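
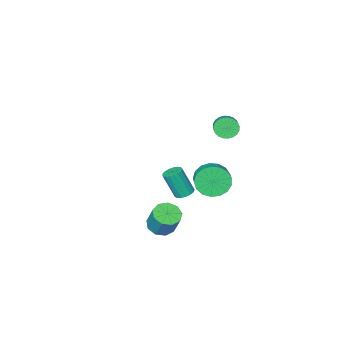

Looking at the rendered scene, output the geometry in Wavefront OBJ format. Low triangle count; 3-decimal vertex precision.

v 2.139 1.024 -3.659
v 2.863 1.46 -3.937
v 2.966 2.232 -2.46
v 2.241 1.796 -2.181
v 2.363 1.781 -4.07
v 2.465 2.553 -2.593
v 1.758 1.747 -4.01
v 1.86 2.52 -2.533
v 1.331 1.375 -3.786
v 1.434 2.148 -2.309
v 1.282 0.839 -3.502
v 1.385 1.611 -2.025
v 1.634 0.389 -3.292
v 1.737 1.161 -1.815
v 2.222 0.236 -3.253
v 2.325 1.008 -1.775
v 2.771 0.452 -3.404
v 2.874 1.224 -1.926
v 3.024 0.935 -3.674
v 3.127 1.707 -2.197
v -2.094 -2.433 -4.731
v -1.457 -2.317 -4.858
v -0.989 -2.95 -3.096
v -1.626 -3.067 -2.969
v -1.56 -2.046 -4.734
v -1.092 -2.679 -2.971
v -1.785 -1.863 -4.608
v -1.317 -2.496 -2.846
v -2.081 -1.811 -4.511
v -1.614 -2.444 -2.749
v -2.38 -1.902 -4.464
v -1.912 -2.535 -2.702
v -2.614 -2.115 -4.479
v -2.146 -2.748 -2.716
v -2.728 -2.4 -4.551
v -2.26 -3.033 -2.789
v -2.697 -2.693 -4.664
v -2.229 -3.326 -2.902
v -2.528 -2.927 -4.793
v -2.06 -3.56 -3.031
v -2.259 -3.048 -4.908
v -1.791 -3.681 -3.146
v -1.953 -3.027 -4.982
v -1.485 -3.66 -3.22
v -1.679 -2.871 -4.999
v -1.211 -3.504 -3.236
v -1.5 -2.615 -4.954
v -1.032 -3.248 -3.192
v -1.975 1.724 3.645
v -1.451 1.692 3.11
v -0.86 2.524 3.64
v -1.385 2.556 4.175
v -1.633 1.892 2.999
v -1.042 2.724 3.529
v -1.868 2.066 2.987
v -1.277 2.899 3.516
v -2.119 2.189 3.074
v -1.528 3.021 3.604
v -2.348 2.24 3.249
v -1.757 3.073 3.778
v -2.52 2.213 3.484
v -1.93 3.046 4.013
v -2.61 2.112 3.743
v -2.019 2.944 4.273
v -2.603 1.951 3.988
v -2.012 2.783 4.517
v -2.5 1.756 4.18
v -1.909 2.588 4.71
v -2.318 1.556 4.291
v -1.727 2.388 4.821
v -2.083 1.381 4.304
v -1.492 2.214 4.833
v -1.832 1.259 4.216
v -1.241 2.091 4.746
v -1.603 1.207 4.042
v -1.012 2.04 4.571
v -1.43 1.234 3.807
v -0.84 2.067 4.336
v -1.341 1.336 3.547
v -0.75 2.168 4.077
v -1.348 1.497 3.303
v -0.757 2.329 3.832
v -0.978 1.756 -0.452
v -0.253 1.703 -1.278
v 0.342 2.611 -0.814
v -0.382 2.664 0.012
v -0.621 2.036 -1.455
v -0.026 2.943 -0.99
v -1.071 2.304 -1.402
v -0.476 3.211 -0.937
v -1.5 2.447 -1.131
v -0.904 3.354 -0.667
v -1.809 2.431 -0.705
v -1.213 3.338 -0.241
v -1.927 2.261 -0.221
v -1.332 3.168 0.243
v -1.828 1.976 0.21
v -1.233 2.883 0.674
v -1.534 1.64 0.489
v -0.939 2.547 0.954
v -1.113 1.331 0.553
v -0.518 2.238 1.017
v -0.661 1.119 0.387
v -0.066 2.026 0.851
v -0.281 1.054 0.028
v 0.314 1.961 0.492
v -0.061 1.149 -0.441
v 0.535 2.056 0.024
v -0.05 1.383 -0.912
v 0.545 2.291 -0.448
f 2 1 5
f 2 5 3
f 3 5 6
f 3 6 4
f 5 1 7
f 5 7 6
f 6 7 8
f 6 8 4
f 7 1 9
f 7 9 8
f 8 9 10
f 8 10 4
f 9 1 11
f 9 11 10
f 10 11 12
f 10 12 4
f 11 1 13
f 11 13 12
f 12 13 14
f 12 14 4
f 13 1 15
f 13 15 14
f 14 15 16
f 14 16 4
f 15 1 17
f 15 17 16
f 16 17 18
f 16 18 4
f 17 1 19
f 17 19 18
f 18 19 20
f 18 20 4
f 19 1 2
f 19 2 20
f 20 2 3
f 20 3 4
f 22 21 25
f 22 25 23
f 23 25 26
f 23 26 24
f 25 21 27
f 25 27 26
f 26 27 28
f 26 28 24
f 27 21 29
f 27 29 28
f 28 29 30
f 28 30 24
f 29 21 31
f 29 31 30
f 30 31 32
f 30 32 24
f 31 21 33
f 31 33 32
f 32 33 34
f 32 34 24
f 33 21 35
f 33 35 34
f 34 35 36
f 34 36 24
f 35 21 37
f 35 37 36
f 36 37 38
f 36 38 24
f 37 21 39
f 37 39 38
f 38 39 40
f 38 40 24
f 39 21 41
f 39 41 40
f 40 41 42
f 40 42 24
f 41 21 43
f 41 43 42
f 42 43 44
f 42 44 24
f 43 21 45
f 43 45 44
f 44 45 46
f 44 46 24
f 45 21 47
f 45 47 46
f 46 47 48
f 46 48 24
f 47 21 22
f 47 22 48
f 48 22 23
f 48 23 24
f 50 49 53
f 50 53 51
f 51 53 54
f 51 54 52
f 53 49 55
f 53 55 54
f 54 55 56
f 54 56 52
f 55 49 57
f 55 57 56
f 56 57 58
f 56 58 52
f 57 49 59
f 57 59 58
f 58 59 60
f 58 60 52
f 59 49 61
f 59 61 60
f 60 61 62
f 60 62 52
f 61 49 63
f 61 63 62
f 62 63 64
f 62 64 52
f 63 49 65
f 63 65 64
f 64 65 66
f 64 66 52
f 65 49 67
f 65 67 66
f 66 67 68
f 66 68 52
f 67 49 69
f 67 69 68
f 68 69 70
f 68 70 52
f 69 49 71
f 69 71 70
f 70 71 72
f 70 72 52
f 71 49 73
f 71 73 72
f 72 73 74
f 72 74 52
f 73 49 75
f 73 75 74
f 74 75 76
f 74 76 52
f 75 49 77
f 75 77 76
f 76 77 78
f 76 78 52
f 77 49 79
f 77 79 78
f 78 79 80
f 78 80 52
f 79 49 81
f 79 81 80
f 80 81 82
f 80 82 52
f 81 49 50
f 81 50 82
f 82 50 51
f 82 51 52
f 84 83 87
f 84 87 85
f 85 87 88
f 85 88 86
f 87 83 89
f 87 89 88
f 88 89 90
f 88 90 86
f 89 83 91
f 89 91 90
f 90 91 92
f 90 92 86
f 91 83 93
f 91 93 92
f 92 93 94
f 92 94 86
f 93 83 95
f 93 95 94
f 94 95 96
f 94 96 86
f 95 83 97
f 95 97 96
f 96 97 98
f 96 98 86
f 97 83 99
f 97 99 98
f 98 99 100
f 98 100 86
f 99 83 101
f 99 101 100
f 100 101 102
f 100 102 86
f 101 83 103
f 101 103 102
f 102 103 104
f 102 104 86
f 103 83 105
f 103 105 104
f 104 105 106
f 104 106 86
f 105 83 107
f 105 107 106
f 106 107 108
f 106 108 86
f 107 83 109
f 107 109 108
f 108 109 110
f 108 110 86
f 109 83 84
f 109 84 110
f 110 84 85
f 110 85 86



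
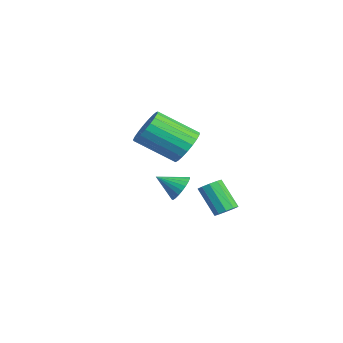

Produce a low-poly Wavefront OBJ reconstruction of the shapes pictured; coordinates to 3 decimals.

v 1.647 1.396 0.158
v 2.223 1.646 0.83
v 1.609 0.033 1.955
v 1.033 -0.216 1.282
v 1.904 1.834 0.925
v 1.289 0.221 2.05
v 1.54 1.946 0.887
v 0.925 0.334 2.012
v 1.195 1.963 0.723
v 0.58 0.351 1.848
v 0.928 1.883 0.462
v 0.313 0.27 1.586
v 0.785 1.718 0.147
v 0.171 0.105 1.272
v 0.792 1.497 -0.165
v 0.177 -0.115 0.959
v 0.946 1.259 -0.422
v 0.332 -0.353 0.703
v 1.222 1.045 -0.579
v 0.607 -0.568 0.546
v 1.571 0.892 -0.608
v 0.956 -0.721 0.517
v 1.933 0.825 -0.505
v 1.319 -0.787 0.62
v 2.246 0.858 -0.287
v 1.632 -0.755 0.838
v 2.456 0.984 0.008
v 1.841 -0.629 1.132
v 2.525 1.181 0.328
v 1.911 -0.432 1.453
v 2.443 1.415 0.619
v 1.828 -0.198 1.744
v -1.782 1.996 -3.884
v -1.358 2.216 -3.319
v -2.138 0.964 -3.216
v -1.609 2.344 -3.255
v -1.886 2.419 -3.287
v -2.147 2.43 -3.41
v -2.352 2.375 -3.605
v -2.471 2.261 -3.843
v -2.484 2.108 -4.087
v -2.391 1.937 -4.3
v -2.205 1.775 -4.45
v -1.954 1.647 -4.514
v -1.677 1.572 -4.482
v -1.416 1.561 -4.359
v -1.211 1.617 -4.164
v -1.092 1.73 -3.926
v -1.079 1.884 -3.682
v -1.172 2.054 -3.469
v 4.002 2.422 -2.547
v 4.398 2.609 -2.198
v 3.574 2.125 -1.004
v 3.178 1.938 -1.353
v 4.172 2.865 -2.25
v 3.347 2.382 -1.056
v 3.881 2.953 -2.416
v 3.056 2.469 -1.222
v 3.636 2.837 -2.632
v 2.812 2.353 -1.437
v 3.531 2.563 -2.815
v 2.707 2.079 -1.621
v 3.606 2.235 -2.896
v 2.782 1.751 -1.702
v 3.833 1.978 -2.844
v 3.008 1.495 -1.65
v 4.124 1.891 -2.678
v 3.299 1.407 -1.484
v 4.368 2.007 -2.463
v 3.544 1.523 -1.268
v 4.473 2.281 -2.279
v 3.649 1.797 -1.085
f 2 1 5
f 2 5 3
f 3 5 6
f 3 6 4
f 5 1 7
f 5 7 6
f 6 7 8
f 6 8 4
f 7 1 9
f 7 9 8
f 8 9 10
f 8 10 4
f 9 1 11
f 9 11 10
f 10 11 12
f 10 12 4
f 11 1 13
f 11 13 12
f 12 13 14
f 12 14 4
f 13 1 15
f 13 15 14
f 14 15 16
f 14 16 4
f 15 1 17
f 15 17 16
f 16 17 18
f 16 18 4
f 17 1 19
f 17 19 18
f 18 19 20
f 18 20 4
f 19 1 21
f 19 21 20
f 20 21 22
f 20 22 4
f 21 1 23
f 21 23 22
f 22 23 24
f 22 24 4
f 23 1 25
f 23 25 24
f 24 25 26
f 24 26 4
f 25 1 27
f 25 27 26
f 26 27 28
f 26 28 4
f 27 1 29
f 27 29 28
f 28 29 30
f 28 30 4
f 29 1 31
f 29 31 30
f 30 31 32
f 30 32 4
f 31 1 2
f 31 2 32
f 32 2 3
f 32 3 4
f 34 33 36
f 34 36 35
f 36 33 37
f 36 37 35
f 37 33 38
f 37 38 35
f 38 33 39
f 38 39 35
f 39 33 40
f 39 40 35
f 40 33 41
f 40 41 35
f 41 33 42
f 41 42 35
f 42 33 43
f 42 43 35
f 43 33 44
f 43 44 35
f 44 33 45
f 44 45 35
f 45 33 46
f 45 46 35
f 46 33 47
f 46 47 35
f 47 33 48
f 47 48 35
f 48 33 49
f 48 49 35
f 49 33 50
f 49 50 35
f 50 33 34
f 50 34 35
f 52 51 55
f 52 55 53
f 53 55 56
f 53 56 54
f 55 51 57
f 55 57 56
f 56 57 58
f 56 58 54
f 57 51 59
f 57 59 58
f 58 59 60
f 58 60 54
f 59 51 61
f 59 61 60
f 60 61 62
f 60 62 54
f 61 51 63
f 61 63 62
f 62 63 64
f 62 64 54
f 63 51 65
f 63 65 64
f 64 65 66
f 64 66 54
f 65 51 67
f 65 67 66
f 66 67 68
f 66 68 54
f 67 51 69
f 67 69 68
f 68 69 70
f 68 70 54
f 69 51 71
f 69 71 70
f 70 71 72
f 70 72 54
f 71 51 52
f 71 52 72
f 72 52 53
f 72 53 54



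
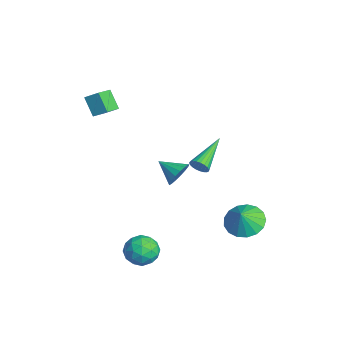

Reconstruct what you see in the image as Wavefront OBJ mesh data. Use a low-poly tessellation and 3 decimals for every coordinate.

v 3.195 -2.697 -4.317
v 4.049 -2.912 -4.566
v 3.331 -3.548 -3.114
v 4.185 -3.763 -3.363
v 3.989 -2.913 -3.087
v 3.905 -2.387 -3.831
v 3.475 -4.073 -3.849
v 3.391 -3.547 -4.593
v 4.222 -3.763 -4.277
v 4.54 -3.046 -3.805
v 2.84 -3.414 -3.875
v 3.158 -2.697 -3.403
v 3.61 -2.73 -4.547
v 3.77 -3.73 -3.133
v 3.655 -3.231 -2.971
v 4.156 -3.357 -3.117
v 3.526 -2.421 -4.115
v 4.028 -2.548 -4.261
v 3.992 -2.548 -3.392
v 3.352 -3.912 -3.419
v 3.854 -4.039 -3.565
v 3.224 -3.103 -4.563
v 3.725 -3.229 -4.709
v 3.388 -3.912 -4.288
v 4.214 -3.356 -4.523
v 4.293 -3.856 -3.816
v 3.876 -4.038 -4.102
v 3.827 -3.729 -4.539
v 4.4 -2.935 -4.246
v 4.48 -3.435 -3.539
v 4.365 -2.935 -3.377
v 4.316 -2.626 -3.814
v 4.502 -3.435 -4.076
v 2.9 -3.025 -4.141
v 2.98 -3.525 -3.434
v 3.064 -3.834 -3.866
v 3.015 -3.525 -4.303
v 3.087 -2.604 -3.864
v 3.166 -3.104 -3.157
v 3.553 -2.731 -3.141
v 3.504 -2.422 -3.578
v 2.878 -3.025 -3.604
v 3.063 2.04 -3.414
v 3.959 1.864 -3.891
v 3.477 1.68 -2.506
v 4.002 2.327 -3.727
v 3.83 2.724 -3.491
v 3.482 2.965 -3.237
v 3.038 2.993 -3.024
v 2.601 2.803 -2.9
v 2.269 2.439 -2.894
v 2.119 1.983 -3.006
v 2.186 1.54 -3.212
v 2.453 1.212 -3.465
v 2.861 1.073 -3.705
v 3.315 1.156 -3.879
v 3.711 1.441 -3.946
v -3.413 -3.427 2.451
v -2.994 -2.835 2.931
v -2.672 -3.207 1.533
v -2.253 -2.614 2.013
v -2.747 -4.186 2.807
v -2.328 -3.593 3.287
v -2.006 -3.965 1.889
v -1.587 -3.373 2.369
v 3.935 -0.527 1.678
v 4.191 -0.548 2.119
v 2.665 0.867 2.482
v 4.294 -0.395 2.016
v 4.335 -0.264 1.854
v 4.307 -0.179 1.662
v 4.215 -0.154 1.472
v 4.074 -0.193 1.319
v 3.909 -0.291 1.227
v 3.749 -0.429 1.214
v 3.621 -0.584 1.28
v 3.547 -0.729 1.416
v 3.54 -0.84 1.597
v 3.602 -0.896 1.792
v 3.721 -0.889 1.967
v 3.877 -0.819 2.093
v 4.043 -0.698 2.146
v 1.189 -0.635 -0.821
v 1.661 -0.726 -0.22
v 0.351 -1.405 -0.279
v 1.454 -0.435 -0.126
v 1.187 -0.191 -0.192
v 0.92 -0.048 -0.402
v 0.714 -0.039 -0.708
v 0.617 -0.167 -1.039
v 0.651 -0.403 -1.321
v 0.809 -0.691 -1.488
v 1.053 -0.967 -1.502
v 1.328 -1.166 -1.36
v 1.572 -1.244 -1.095
v 1.727 -1.183 -0.767
v 1.76 -0.995 -0.451
f 1 38 17
f 38 12 41
f 17 41 6
f 38 41 17
f 1 17 13
f 17 6 18
f 13 18 2
f 17 18 13
f 1 13 22
f 13 2 23
f 22 23 8
f 13 23 22
f 1 22 34
f 22 8 37
f 34 37 11
f 22 37 34
f 1 34 38
f 34 11 42
f 38 42 12
f 34 42 38
f 2 18 29
f 18 6 32
f 29 32 10
f 18 32 29
f 6 41 19
f 41 12 40
f 19 40 5
f 41 40 19
f 12 42 39
f 42 11 35
f 39 35 3
f 42 35 39
f 11 37 36
f 37 8 24
f 36 24 7
f 37 24 36
f 8 23 28
f 23 2 25
f 28 25 9
f 23 25 28
f 4 30 16
f 30 10 31
f 16 31 5
f 30 31 16
f 4 16 14
f 16 5 15
f 14 15 3
f 16 15 14
f 4 14 21
f 14 3 20
f 21 20 7
f 14 20 21
f 4 21 26
f 21 7 27
f 26 27 9
f 21 27 26
f 4 26 30
f 26 9 33
f 30 33 10
f 26 33 30
f 5 31 19
f 31 10 32
f 19 32 6
f 31 32 19
f 3 15 39
f 15 5 40
f 39 40 12
f 15 40 39
f 7 20 36
f 20 3 35
f 36 35 11
f 20 35 36
f 9 27 28
f 27 7 24
f 28 24 8
f 27 24 28
f 10 33 29
f 33 9 25
f 29 25 2
f 33 25 29
f 44 43 46
f 44 46 45
f 46 43 47
f 46 47 45
f 47 43 48
f 47 48 45
f 48 43 49
f 48 49 45
f 49 43 50
f 49 50 45
f 50 43 51
f 50 51 45
f 51 43 52
f 51 52 45
f 52 43 53
f 52 53 45
f 53 43 54
f 53 54 45
f 54 43 55
f 54 55 45
f 55 43 56
f 55 56 45
f 56 43 57
f 56 57 45
f 57 43 44
f 57 44 45
f 59 61 58
f 62 59 58
f 58 61 60
f 60 62 58
f 59 65 61
f 63 59 62
f 63 65 59
f 61 65 60
f 64 62 60
f 60 65 64
f 64 63 62
f 65 63 64
f 67 66 69
f 67 69 68
f 69 66 70
f 69 70 68
f 70 66 71
f 70 71 68
f 71 66 72
f 71 72 68
f 72 66 73
f 72 73 68
f 73 66 74
f 73 74 68
f 74 66 75
f 74 75 68
f 75 66 76
f 75 76 68
f 76 66 77
f 76 77 68
f 77 66 78
f 77 78 68
f 78 66 79
f 78 79 68
f 79 66 80
f 79 80 68
f 80 66 81
f 80 81 68
f 81 66 82
f 81 82 68
f 82 66 67
f 82 67 68
f 84 83 86
f 84 86 85
f 86 83 87
f 86 87 85
f 87 83 88
f 87 88 85
f 88 83 89
f 88 89 85
f 89 83 90
f 89 90 85
f 90 83 91
f 90 91 85
f 91 83 92
f 91 92 85
f 92 83 93
f 92 93 85
f 93 83 94
f 93 94 85
f 94 83 95
f 94 95 85
f 95 83 96
f 95 96 85
f 96 83 97
f 96 97 85
f 97 83 84
f 97 84 85



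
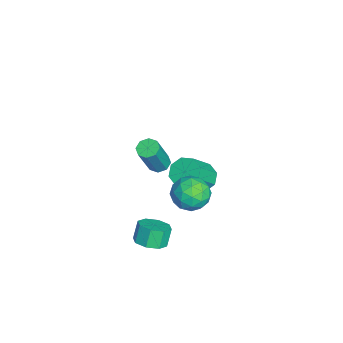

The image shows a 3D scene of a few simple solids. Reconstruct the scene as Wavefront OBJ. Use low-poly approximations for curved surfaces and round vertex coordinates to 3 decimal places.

v 2.619 0.168 -3.274
v 3.314 0.614 -3.073
v 2.896 0.837 -2.125
v 2.201 0.392 -2.326
v 2.859 0.979 -3.36
v 2.441 1.203 -2.412
v 2.263 0.869 -3.596
v 1.845 1.093 -2.648
v 1.875 0.349 -3.644
v 1.458 0.573 -2.696
v 1.924 -0.277 -3.475
v 1.506 -0.054 -2.527
v 2.379 -0.643 -3.188
v 1.961 -0.419 -2.24
v 2.975 -0.533 -2.952
v 2.557 -0.309 -2.004
v 3.362 -0.013 -2.904
v 2.945 0.211 -1.956
v 1.397 3.108 -0.568
v 1.911 2.565 -1.308
v 1.009 1.655 0.228
v 1.523 1.112 -0.512
v 2.056 1.719 0.161
v 2.296 2.617 -0.33
v 0.624 1.603 -0.75
v 0.864 2.501 -1.241
v 1.434 1.635 -1.42
v 2.319 1.707 -0.857
v 0.601 2.513 -0.223
v 1.486 2.585 0.34
v 1.688 2.964 -1.008
v 1.232 1.256 -0.072
v 1.545 1.613 0.323
v 1.847 1.294 -0.111
v 1.914 2.994 -0.433
v 2.217 2.676 -0.868
v 2.302 2.178 -0.005
v 0.703 1.544 -0.212
v 1.006 1.226 -0.647
v 1.073 2.926 -0.969
v 1.375 2.607 -1.403
v 0.618 2.042 -1.075
v 1.71 2.098 -1.508
v 1.481 1.245 -1.041
v 0.953 1.533 -1.18
v 1.094 2.061 -1.469
v 2.23 2.141 -1.177
v 2.002 1.287 -0.71
v 2.315 1.643 -0.314
v 2.456 2.171 -0.603
v 1.949 1.594 -1.243
v 0.918 2.933 -0.37
v 0.69 2.079 0.097
v 0.464 2.049 -0.477
v 0.605 2.577 -0.766
v 1.439 2.975 -0.039
v 1.21 2.122 0.428
v 1.826 2.159 0.389
v 1.967 2.687 0.1
v 0.971 2.626 0.163
v 1.593 0.615 1.987
v 2.121 0.569 1.752
v 2.916 0.059 3.638
v 2.387 0.105 3.873
v 2.036 0.979 1.899
v 2.83 0.469 3.785
v 1.691 1.176 2.097
v 2.485 0.665 3.984
v 1.289 1.045 2.231
v 2.083 0.534 4.118
v 1.064 0.661 2.222
v 1.859 0.151 4.108
v 1.15 0.251 2.075
v 1.944 -0.259 3.961
v 1.495 0.055 1.876
v 2.289 -0.456 3.763
v 1.897 0.186 1.742
v 2.691 -0.325 3.629
v -2.708 2.686 -3.371
v -2.112 3.36 -3.377
v -1.136 2.508 -1.974
v -1.732 1.834 -1.969
v -2.636 3.474 -2.943
v -1.659 2.622 -1.541
v -3.201 3.127 -2.761
v -2.224 2.274 -1.358
v -3.478 2.521 -2.936
v -2.501 1.669 -1.533
v -3.304 2.012 -3.366
v -2.328 1.16 -1.963
v -2.781 1.898 -3.799
v -1.804 1.046 -2.397
v -2.216 2.246 -3.982
v -1.239 1.393 -2.579
v -1.939 2.851 -3.807
v -0.962 1.999 -2.404
f 2 1 5
f 2 5 3
f 3 5 6
f 3 6 4
f 5 1 7
f 5 7 6
f 6 7 8
f 6 8 4
f 7 1 9
f 7 9 8
f 8 9 10
f 8 10 4
f 9 1 11
f 9 11 10
f 10 11 12
f 10 12 4
f 11 1 13
f 11 13 12
f 12 13 14
f 12 14 4
f 13 1 15
f 13 15 14
f 14 15 16
f 14 16 4
f 15 1 17
f 15 17 16
f 16 17 18
f 16 18 4
f 17 1 2
f 17 2 18
f 18 2 3
f 18 3 4
f 19 56 35
f 56 30 59
f 35 59 24
f 56 59 35
f 19 35 31
f 35 24 36
f 31 36 20
f 35 36 31
f 19 31 40
f 31 20 41
f 40 41 26
f 31 41 40
f 19 40 52
f 40 26 55
f 52 55 29
f 40 55 52
f 19 52 56
f 52 29 60
f 56 60 30
f 52 60 56
f 20 36 47
f 36 24 50
f 47 50 28
f 36 50 47
f 24 59 37
f 59 30 58
f 37 58 23
f 59 58 37
f 30 60 57
f 60 29 53
f 57 53 21
f 60 53 57
f 29 55 54
f 55 26 42
f 54 42 25
f 55 42 54
f 26 41 46
f 41 20 43
f 46 43 27
f 41 43 46
f 22 48 34
f 48 28 49
f 34 49 23
f 48 49 34
f 22 34 32
f 34 23 33
f 32 33 21
f 34 33 32
f 22 32 39
f 32 21 38
f 39 38 25
f 32 38 39
f 22 39 44
f 39 25 45
f 44 45 27
f 39 45 44
f 22 44 48
f 44 27 51
f 48 51 28
f 44 51 48
f 23 49 37
f 49 28 50
f 37 50 24
f 49 50 37
f 21 33 57
f 33 23 58
f 57 58 30
f 33 58 57
f 25 38 54
f 38 21 53
f 54 53 29
f 38 53 54
f 27 45 46
f 45 25 42
f 46 42 26
f 45 42 46
f 28 51 47
f 51 27 43
f 47 43 20
f 51 43 47
f 62 61 65
f 62 65 63
f 63 65 66
f 63 66 64
f 65 61 67
f 65 67 66
f 66 67 68
f 66 68 64
f 67 61 69
f 67 69 68
f 68 69 70
f 68 70 64
f 69 61 71
f 69 71 70
f 70 71 72
f 70 72 64
f 71 61 73
f 71 73 72
f 72 73 74
f 72 74 64
f 73 61 75
f 73 75 74
f 74 75 76
f 74 76 64
f 75 61 77
f 75 77 76
f 76 77 78
f 76 78 64
f 77 61 62
f 77 62 78
f 78 62 63
f 78 63 64
f 80 79 83
f 80 83 81
f 81 83 84
f 81 84 82
f 83 79 85
f 83 85 84
f 84 85 86
f 84 86 82
f 85 79 87
f 85 87 86
f 86 87 88
f 86 88 82
f 87 79 89
f 87 89 88
f 88 89 90
f 88 90 82
f 89 79 91
f 89 91 90
f 90 91 92
f 90 92 82
f 91 79 93
f 91 93 92
f 92 93 94
f 92 94 82
f 93 79 95
f 93 95 94
f 94 95 96
f 94 96 82
f 95 79 80
f 95 80 96
f 96 80 81
f 96 81 82



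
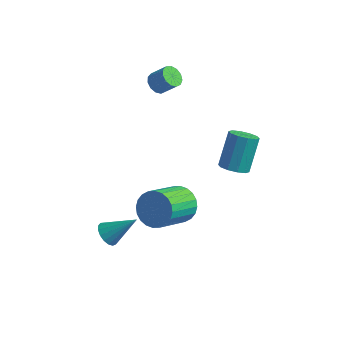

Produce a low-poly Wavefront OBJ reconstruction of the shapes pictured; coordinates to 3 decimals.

v 0.569 1.443 0.365
v 1.003 1.892 0.049
v 0.965 2.965 1.518
v 0.531 2.517 1.835
v 0.598 2.009 -0.047
v 0.559 3.082 1.423
v 0.181 1.909 0.015
v 0.143 2.982 1.485
v -0.087 1.632 0.211
v -0.125 2.705 1.68
v -0.105 1.283 0.465
v -0.143 2.356 1.935
v 0.135 0.995 0.682
v 0.097 2.068 2.151
v 0.541 0.878 0.777
v 0.502 1.951 2.247
v 0.957 0.978 0.715
v 0.919 2.051 2.185
v 1.225 1.255 0.52
v 1.187 2.328 1.989
v 1.243 1.604 0.265
v 1.205 2.677 1.735
v -3.892 2.803 3.345
v -3.55 3.085 2.971
v -2.846 3.2 3.701
v -3.188 2.917 4.075
v -3.736 3.312 3.115
v -3.032 3.426 3.844
v -3.972 3.377 3.332
v -3.268 3.492 4.061
v -4.182 3.26 3.553
v -3.478 3.375 4.283
v -4.3 2.998 3.708
v -3.596 3.112 4.438
v -4.288 2.673 3.748
v -3.585 2.788 4.478
v -4.151 2.39 3.66
v -3.447 2.505 4.39
v -3.931 2.238 3.472
v -3.228 2.353 4.202
v -3.699 2.265 3.244
v -2.995 2.38 3.973
v -3.528 2.463 3.048
v -2.824 2.577 3.777
v -3.472 2.768 2.946
v -2.769 2.883 3.676
v -1.047 -0.645 -1.085
v -0.508 -1.139 -1.661
v -0.875 -2.788 -0.591
v -1.413 -2.295 -0.015
v -0.267 -1.031 -1.413
v -0.633 -2.681 -0.343
v -0.143 -0.865 -1.115
v -0.51 -2.515 -0.045
v -0.158 -0.666 -0.812
v -0.525 -2.315 0.258
v -0.308 -0.463 -0.551
v -0.674 -2.112 0.519
v -0.57 -0.288 -0.371
v -0.937 -1.937 0.699
v -0.905 -0.168 -0.3
v -1.271 -1.817 0.77
v -1.261 -0.12 -0.348
v -1.628 -1.769 0.722
v -1.585 -0.152 -0.509
v -1.952 -1.801 0.561
v -1.827 -0.259 -0.757
v -2.193 -1.909 0.313
v -1.95 -0.425 -1.055
v -2.317 -2.075 0.015
v -1.935 -0.625 -1.358
v -2.302 -2.274 -0.288
v -1.786 -0.828 -1.619
v -2.152 -2.477 -0.549
v -1.523 -1.003 -1.799
v -1.89 -2.652 -0.729
v -1.189 -1.123 -1.87
v -1.555 -2.772 -0.8
v -0.832 -1.171 -1.822
v -1.199 -2.82 -0.752
v -3.403 -2.89 -2.323
v -3.064 -3.431 -2.366
v -2.277 -2.27 -1.257
v -2.95 -3.255 -2.589
v -2.94 -2.995 -2.751
v -3.036 -2.712 -2.815
v -3.216 -2.469 -2.766
v -3.439 -2.322 -2.616
v -3.654 -2.306 -2.398
v -3.811 -2.424 -2.163
v -3.875 -2.648 -1.965
v -3.831 -2.928 -1.848
v -3.689 -3.199 -1.841
v -3.481 -3.4 -1.943
v -3.256 -3.483 -2.133
f 2 1 5
f 2 5 3
f 3 5 6
f 3 6 4
f 5 1 7
f 5 7 6
f 6 7 8
f 6 8 4
f 7 1 9
f 7 9 8
f 8 9 10
f 8 10 4
f 9 1 11
f 9 11 10
f 10 11 12
f 10 12 4
f 11 1 13
f 11 13 12
f 12 13 14
f 12 14 4
f 13 1 15
f 13 15 14
f 14 15 16
f 14 16 4
f 15 1 17
f 15 17 16
f 16 17 18
f 16 18 4
f 17 1 19
f 17 19 18
f 18 19 20
f 18 20 4
f 19 1 21
f 19 21 20
f 20 21 22
f 20 22 4
f 21 1 2
f 21 2 22
f 22 2 3
f 22 3 4
f 24 23 27
f 24 27 25
f 25 27 28
f 25 28 26
f 27 23 29
f 27 29 28
f 28 29 30
f 28 30 26
f 29 23 31
f 29 31 30
f 30 31 32
f 30 32 26
f 31 23 33
f 31 33 32
f 32 33 34
f 32 34 26
f 33 23 35
f 33 35 34
f 34 35 36
f 34 36 26
f 35 23 37
f 35 37 36
f 36 37 38
f 36 38 26
f 37 23 39
f 37 39 38
f 38 39 40
f 38 40 26
f 39 23 41
f 39 41 40
f 40 41 42
f 40 42 26
f 41 23 43
f 41 43 42
f 42 43 44
f 42 44 26
f 43 23 45
f 43 45 44
f 44 45 46
f 44 46 26
f 45 23 24
f 45 24 46
f 46 24 25
f 46 25 26
f 48 47 51
f 48 51 49
f 49 51 52
f 49 52 50
f 51 47 53
f 51 53 52
f 52 53 54
f 52 54 50
f 53 47 55
f 53 55 54
f 54 55 56
f 54 56 50
f 55 47 57
f 55 57 56
f 56 57 58
f 56 58 50
f 57 47 59
f 57 59 58
f 58 59 60
f 58 60 50
f 59 47 61
f 59 61 60
f 60 61 62
f 60 62 50
f 61 47 63
f 61 63 62
f 62 63 64
f 62 64 50
f 63 47 65
f 63 65 64
f 64 65 66
f 64 66 50
f 65 47 67
f 65 67 66
f 66 67 68
f 66 68 50
f 67 47 69
f 67 69 68
f 68 69 70
f 68 70 50
f 69 47 71
f 69 71 70
f 70 71 72
f 70 72 50
f 71 47 73
f 71 73 72
f 72 73 74
f 72 74 50
f 73 47 75
f 73 75 74
f 74 75 76
f 74 76 50
f 75 47 77
f 75 77 76
f 76 77 78
f 76 78 50
f 77 47 79
f 77 79 78
f 78 79 80
f 78 80 50
f 79 47 48
f 79 48 80
f 80 48 49
f 80 49 50
f 82 81 84
f 82 84 83
f 84 81 85
f 84 85 83
f 85 81 86
f 85 86 83
f 86 81 87
f 86 87 83
f 87 81 88
f 87 88 83
f 88 81 89
f 88 89 83
f 89 81 90
f 89 90 83
f 90 81 91
f 90 91 83
f 91 81 92
f 91 92 83
f 92 81 93
f 92 93 83
f 93 81 94
f 93 94 83
f 94 81 95
f 94 95 83
f 95 81 82
f 95 82 83



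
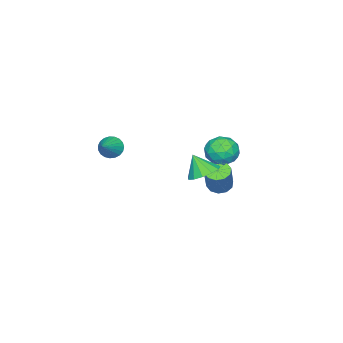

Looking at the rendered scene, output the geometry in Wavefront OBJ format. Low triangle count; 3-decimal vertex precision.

v -3.398 -0.315 -4.256
v -2.734 -0.498 -4.575
v -1.817 -0.088 -2.904
v -2.482 0.095 -2.584
v -2.808 -0.04 -4.647
v -1.891 0.37 -2.976
v -3.108 0.313 -4.569
v -2.191 0.723 -2.898
v -3.518 0.426 -4.372
v -2.602 0.837 -2.701
v -3.883 0.256 -4.13
v -2.967 0.667 -2.459
v -4.063 -0.132 -3.936
v -3.146 0.278 -2.265
v -3.989 -0.59 -3.864
v -3.072 -0.18 -2.193
v -3.689 -0.943 -3.942
v -2.772 -0.533 -2.271
v -3.278 -1.057 -4.139
v -2.362 -0.646 -2.468
v -2.913 -0.887 -4.381
v -1.997 -0.476 -2.71
v -3.573 0.723 -1.874
v -2.754 0.136 -2.207
v -4.206 -0.636 -1.033
v -3.387 -1.223 -1.366
v -3.23 -0.445 -0.661
v -2.839 0.395 -1.18
v -4.121 -0.895 -2.06
v -3.73 -0.055 -2.579
v -3.092 -0.864 -2.322
v -2.542 -0.586 -1.457
v -4.418 0.086 -1.783
v -3.868 0.364 -0.918
v -3.108 0.549 -2.114
v -3.852 -1.049 -1.126
v -3.76 -0.591 -0.711
v -3.278 -0.937 -0.907
v -3.158 0.701 -1.511
v -2.676 0.356 -1.706
v -2.956 0.015 -0.798
v -4.284 -0.856 -1.534
v -3.802 -1.201 -1.729
v -3.682 0.437 -2.333
v -3.2 0.091 -2.529
v -4.004 -0.515 -2.442
v -2.825 -0.384 -2.377
v -3.197 -1.183 -1.883
v -3.629 -0.99 -2.291
v -3.399 -0.497 -2.596
v -2.502 -0.221 -1.869
v -2.874 -1.02 -1.375
v -2.781 -0.562 -0.961
v -2.552 -0.069 -1.266
v -2.701 -0.809 -1.937
v -4.086 0.52 -1.865
v -4.458 -0.279 -1.371
v -4.408 -0.431 -1.974
v -4.179 0.062 -2.279
v -3.763 0.683 -1.357
v -4.135 -0.116 -0.863
v -3.561 -0.003 -0.644
v -3.331 0.49 -0.949
v -4.259 0.309 -1.303
v 3.235 -2.962 1.054
v 3.622 -3.364 0.599
v 4.545 -2.618 1.866
v 3.633 -3.095 0.469
v 3.574 -2.803 0.439
v 3.457 -2.539 0.516
v 3.301 -2.347 0.685
v 3.134 -2.262 0.919
v 2.985 -2.298 1.176
v 2.878 -2.449 1.411
v 2.833 -2.689 1.585
v 2.858 -2.976 1.667
v 2.948 -3.26 1.643
v 3.087 -3.493 1.517
v 3.252 -3.635 1.311
v 3.414 -3.66 1.06
v 3.545 -3.564 0.809
v 0.195 0.899 -1.159
v 1.165 0.885 -1.191
v 0.225 0.201 0.019
v 1.026 1.339 -0.919
v 0.624 1.652 -0.724
v 0.085 1.727 -0.666
v -0.418 1.539 -0.765
v -0.727 1.147 -0.99
v -0.743 0.677 -1.268
v -0.461 0.277 -1.511
v 0.03 0.075 -1.643
v 0.573 0.134 -1.621
v 0.996 0.436 -1.453
f 2 1 5
f 2 5 3
f 3 5 6
f 3 6 4
f 5 1 7
f 5 7 6
f 6 7 8
f 6 8 4
f 7 1 9
f 7 9 8
f 8 9 10
f 8 10 4
f 9 1 11
f 9 11 10
f 10 11 12
f 10 12 4
f 11 1 13
f 11 13 12
f 12 13 14
f 12 14 4
f 13 1 15
f 13 15 14
f 14 15 16
f 14 16 4
f 15 1 17
f 15 17 16
f 16 17 18
f 16 18 4
f 17 1 19
f 17 19 18
f 18 19 20
f 18 20 4
f 19 1 21
f 19 21 20
f 20 21 22
f 20 22 4
f 21 1 2
f 21 2 22
f 22 2 3
f 22 3 4
f 23 60 39
f 60 34 63
f 39 63 28
f 60 63 39
f 23 39 35
f 39 28 40
f 35 40 24
f 39 40 35
f 23 35 44
f 35 24 45
f 44 45 30
f 35 45 44
f 23 44 56
f 44 30 59
f 56 59 33
f 44 59 56
f 23 56 60
f 56 33 64
f 60 64 34
f 56 64 60
f 24 40 51
f 40 28 54
f 51 54 32
f 40 54 51
f 28 63 41
f 63 34 62
f 41 62 27
f 63 62 41
f 34 64 61
f 64 33 57
f 61 57 25
f 64 57 61
f 33 59 58
f 59 30 46
f 58 46 29
f 59 46 58
f 30 45 50
f 45 24 47
f 50 47 31
f 45 47 50
f 26 52 38
f 52 32 53
f 38 53 27
f 52 53 38
f 26 38 36
f 38 27 37
f 36 37 25
f 38 37 36
f 26 36 43
f 36 25 42
f 43 42 29
f 36 42 43
f 26 43 48
f 43 29 49
f 48 49 31
f 43 49 48
f 26 48 52
f 48 31 55
f 52 55 32
f 48 55 52
f 27 53 41
f 53 32 54
f 41 54 28
f 53 54 41
f 25 37 61
f 37 27 62
f 61 62 34
f 37 62 61
f 29 42 58
f 42 25 57
f 58 57 33
f 42 57 58
f 31 49 50
f 49 29 46
f 50 46 30
f 49 46 50
f 32 55 51
f 55 31 47
f 51 47 24
f 55 47 51
f 66 65 68
f 66 68 67
f 68 65 69
f 68 69 67
f 69 65 70
f 69 70 67
f 70 65 71
f 70 71 67
f 71 65 72
f 71 72 67
f 72 65 73
f 72 73 67
f 73 65 74
f 73 74 67
f 74 65 75
f 74 75 67
f 75 65 76
f 75 76 67
f 76 65 77
f 76 77 67
f 77 65 78
f 77 78 67
f 78 65 79
f 78 79 67
f 79 65 80
f 79 80 67
f 80 65 81
f 80 81 67
f 81 65 66
f 81 66 67
f 83 82 85
f 83 85 84
f 85 82 86
f 85 86 84
f 86 82 87
f 86 87 84
f 87 82 88
f 87 88 84
f 88 82 89
f 88 89 84
f 89 82 90
f 89 90 84
f 90 82 91
f 90 91 84
f 91 82 92
f 91 92 84
f 92 82 93
f 92 93 84
f 93 82 94
f 93 94 84
f 94 82 83
f 94 83 84



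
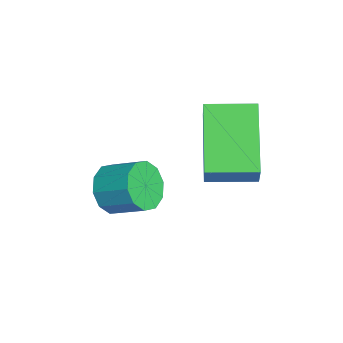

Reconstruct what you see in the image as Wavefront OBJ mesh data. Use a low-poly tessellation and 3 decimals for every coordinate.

v 3.645 2.006 0.166
v 1.886 2.086 1.365
v 3.714 3.395 0.175
v 1.955 3.475 1.374
v 4.325 1.965 1.166
v 2.566 2.045 2.365
v 4.394 3.354 1.175
v 2.635 3.434 2.374
v 2.402 -0.332 -1.16
v 3.029 -0.389 -1.621
v 3.505 0.495 -1.081
v 2.878 0.552 -0.62
v 2.715 -0.09 -1.832
v 3.191 0.794 -1.293
v 2.281 0.116 -1.787
v 2.758 1 -1.247
v 1.894 0.151 -1.502
v 2.37 1.035 -0.963
v 1.7 0.001 -1.087
v 2.177 0.885 -0.547
v 1.775 -0.275 -0.699
v 2.251 0.609 -0.159
v 2.089 -0.574 -0.487
v 2.565 0.31 0.052
v 2.522 -0.78 -0.533
v 2.999 0.104 0.007
v 2.91 -0.815 -0.817
v 3.386 0.069 -0.278
v 3.103 -0.665 -1.233
v 3.58 0.219 -0.693
f 2 4 1
f 5 2 1
f 1 4 3
f 3 5 1
f 2 8 4
f 6 2 5
f 6 8 2
f 4 8 3
f 7 5 3
f 3 8 7
f 7 6 5
f 8 6 7
f 10 9 13
f 10 13 11
f 11 13 14
f 11 14 12
f 13 9 15
f 13 15 14
f 14 15 16
f 14 16 12
f 15 9 17
f 15 17 16
f 16 17 18
f 16 18 12
f 17 9 19
f 17 19 18
f 18 19 20
f 18 20 12
f 19 9 21
f 19 21 20
f 20 21 22
f 20 22 12
f 21 9 23
f 21 23 22
f 22 23 24
f 22 24 12
f 23 9 25
f 23 25 24
f 24 25 26
f 24 26 12
f 25 9 27
f 25 27 26
f 26 27 28
f 26 28 12
f 27 9 29
f 27 29 28
f 28 29 30
f 28 30 12
f 29 9 10
f 29 10 30
f 30 10 11
f 30 11 12



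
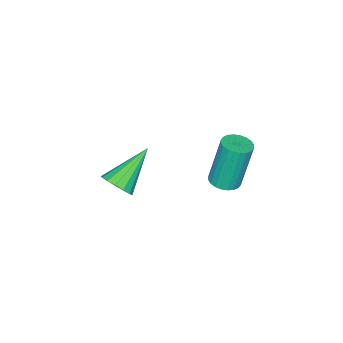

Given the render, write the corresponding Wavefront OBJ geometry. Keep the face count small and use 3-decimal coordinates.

v -1.041 1.7 0.121
v -0.624 1.289 0.253
v -1.002 1.549 2.251
v -1.419 1.96 2.119
v -0.497 1.485 0.252
v -0.874 1.745 2.25
v -0.452 1.714 0.23
v -0.829 1.974 2.229
v -0.496 1.941 0.193
v -0.874 2.201 2.191
v -0.624 2.131 0.144
v -1.002 2.39 2.142
v -0.815 2.255 0.091
v -1.193 2.515 2.09
v -1.041 2.295 0.044
v -1.419 2.555 2.042
v -1.267 2.245 0.008
v -1.644 2.504 2.006
v -1.458 2.111 -0.011
v -1.836 2.371 1.987
v -1.586 1.915 -0.01
v -1.963 2.175 1.988
v -1.631 1.686 0.011
v -2.008 1.946 2.01
v -1.586 1.459 0.049
v -1.964 1.719 2.047
v -1.458 1.27 0.098
v -1.836 1.529 2.096
v -1.267 1.145 0.15
v -1.645 1.405 2.149
v -1.041 1.105 0.198
v -1.419 1.365 2.196
v -0.816 1.156 0.234
v -1.193 1.415 2.232
v -0.502 -2.822 -2.447
v -0.079 -2.916 -1.872
v -2.098 -2.578 -1.233
v -0.073 -2.549 -1.937
v -0.181 -2.255 -2.139
v -0.376 -2.113 -2.423
v -0.604 -2.161 -2.714
v -0.805 -2.385 -2.933
v -0.925 -2.727 -3.022
v -0.931 -3.094 -2.957
v -0.823 -3.388 -2.755
v -0.628 -3.53 -2.471
v -0.4 -3.482 -2.18
v -0.199 -3.258 -1.961
f 2 1 5
f 2 5 3
f 3 5 6
f 3 6 4
f 5 1 7
f 5 7 6
f 6 7 8
f 6 8 4
f 7 1 9
f 7 9 8
f 8 9 10
f 8 10 4
f 9 1 11
f 9 11 10
f 10 11 12
f 10 12 4
f 11 1 13
f 11 13 12
f 12 13 14
f 12 14 4
f 13 1 15
f 13 15 14
f 14 15 16
f 14 16 4
f 15 1 17
f 15 17 16
f 16 17 18
f 16 18 4
f 17 1 19
f 17 19 18
f 18 19 20
f 18 20 4
f 19 1 21
f 19 21 20
f 20 21 22
f 20 22 4
f 21 1 23
f 21 23 22
f 22 23 24
f 22 24 4
f 23 1 25
f 23 25 24
f 24 25 26
f 24 26 4
f 25 1 27
f 25 27 26
f 26 27 28
f 26 28 4
f 27 1 29
f 27 29 28
f 28 29 30
f 28 30 4
f 29 1 31
f 29 31 30
f 30 31 32
f 30 32 4
f 31 1 33
f 31 33 32
f 32 33 34
f 32 34 4
f 33 1 2
f 33 2 34
f 34 2 3
f 34 3 4
f 36 35 38
f 36 38 37
f 38 35 39
f 38 39 37
f 39 35 40
f 39 40 37
f 40 35 41
f 40 41 37
f 41 35 42
f 41 42 37
f 42 35 43
f 42 43 37
f 43 35 44
f 43 44 37
f 44 35 45
f 44 45 37
f 45 35 46
f 45 46 37
f 46 35 47
f 46 47 37
f 47 35 48
f 47 48 37
f 48 35 36
f 48 36 37



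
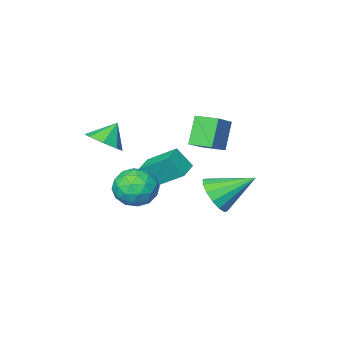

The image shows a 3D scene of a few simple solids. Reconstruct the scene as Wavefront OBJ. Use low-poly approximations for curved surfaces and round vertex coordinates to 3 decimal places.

v 1.524 0.911 0.049
v 1.936 0.5 -0.839
v 1.444 -0.66 0.739
v 1.856 -1.071 -0.149
v 2.456 -0.466 0.483
v 2.506 0.506 0.057
v 0.874 -0.666 -0.157
v 0.924 0.306 -0.583
v 1.534 -0.475 -0.967
v 2.512 -0.351 -0.571
v 0.868 0.191 0.471
v 1.846 0.315 0.867
v 1.737 0.844 -0.456
v 1.643 -1.004 0.356
v 1.996 -0.648 0.727
v 2.238 -0.889 0.205
v 2.072 0.847 0.071
v 2.314 0.605 -0.451
v 2.62 0.038 0.326
v 1.066 -0.765 0.351
v 1.308 -1.007 -0.171
v 1.142 0.729 -0.305
v 1.384 0.488 -0.827
v 0.76 -0.198 -0.426
v 1.743 0.029 -1.053
v 1.696 -0.895 -0.647
v 1.119 -0.656 -0.652
v 1.148 -0.085 -0.902
v 2.318 0.102 -0.82
v 2.27 -0.822 -0.414
v 2.623 -0.466 -0.043
v 2.653 0.105 -0.293
v 2.081 -0.471 -0.895
v 1.11 0.662 0.314
v 1.062 -0.262 0.72
v 0.727 -0.265 0.193
v 0.757 0.306 -0.057
v 1.684 0.735 0.547
v 1.637 -0.189 0.953
v 2.232 -0.075 0.802
v 2.261 0.496 0.552
v 1.299 0.311 0.795
v -0.443 -2.676 -0.17
v -1.176 -1.447 0.855
v -0.95 -2.174 -1.134
v -1.682 -0.945 -0.11
v 0.362 -2.095 -0.29
v -0.37 -0.866 0.734
v -0.144 -1.593 -1.255
v -0.877 -0.364 -0.23
v -1.713 -0.287 1.304
v -2.349 -0.78 2.617
v -2.277 0.654 1.384
v -2.913 0.161 2.697
v -0.667 0.279 2.023
v -1.303 -0.214 3.336
v -1.231 1.22 2.103
v -1.867 0.727 3.416
v 2.101 -2.003 1.88
v 2.808 -1.921 2.447
v 1.359 -2.097 2.82
v 2.524 -1.306 2.284
v 1.992 -1.1 1.885
v 1.524 -1.423 1.483
v 1.393 -2.086 1.314
v 1.677 -2.7 1.477
v 2.209 -2.907 1.876
v 2.678 -2.584 2.278
v -2.862 -0.987 -2.326
v -2.532 -1.476 -1.469
v -4.338 -0.033 -1.214
v -2.249 -1.018 -1.486
v -2.13 -0.552 -1.728
v -2.207 -0.203 -2.13
v -2.46 -0.063 -2.585
v -2.82 -0.171 -2.97
v -3.191 -0.498 -3.183
v -3.474 -0.955 -3.166
v -3.593 -1.422 -2.924
v -3.516 -1.771 -2.522
v -3.264 -1.911 -2.068
v -2.904 -1.803 -1.682
f 1 38 17
f 38 12 41
f 17 41 6
f 38 41 17
f 1 17 13
f 17 6 18
f 13 18 2
f 17 18 13
f 1 13 22
f 13 2 23
f 22 23 8
f 13 23 22
f 1 22 34
f 22 8 37
f 34 37 11
f 22 37 34
f 1 34 38
f 34 11 42
f 38 42 12
f 34 42 38
f 2 18 29
f 18 6 32
f 29 32 10
f 18 32 29
f 6 41 19
f 41 12 40
f 19 40 5
f 41 40 19
f 12 42 39
f 42 11 35
f 39 35 3
f 42 35 39
f 11 37 36
f 37 8 24
f 36 24 7
f 37 24 36
f 8 23 28
f 23 2 25
f 28 25 9
f 23 25 28
f 4 30 16
f 30 10 31
f 16 31 5
f 30 31 16
f 4 16 14
f 16 5 15
f 14 15 3
f 16 15 14
f 4 14 21
f 14 3 20
f 21 20 7
f 14 20 21
f 4 21 26
f 21 7 27
f 26 27 9
f 21 27 26
f 4 26 30
f 26 9 33
f 30 33 10
f 26 33 30
f 5 31 19
f 31 10 32
f 19 32 6
f 31 32 19
f 3 15 39
f 15 5 40
f 39 40 12
f 15 40 39
f 7 20 36
f 20 3 35
f 36 35 11
f 20 35 36
f 9 27 28
f 27 7 24
f 28 24 8
f 27 24 28
f 10 33 29
f 33 9 25
f 29 25 2
f 33 25 29
f 44 46 43
f 47 44 43
f 43 46 45
f 45 47 43
f 44 50 46
f 48 44 47
f 48 50 44
f 46 50 45
f 49 47 45
f 45 50 49
f 49 48 47
f 50 48 49
f 52 54 51
f 55 52 51
f 51 54 53
f 53 55 51
f 52 58 54
f 56 52 55
f 56 58 52
f 54 58 53
f 57 55 53
f 53 58 57
f 57 56 55
f 58 56 57
f 60 59 62
f 60 62 61
f 62 59 63
f 62 63 61
f 63 59 64
f 63 64 61
f 64 59 65
f 64 65 61
f 65 59 66
f 65 66 61
f 66 59 67
f 66 67 61
f 67 59 68
f 67 68 61
f 68 59 60
f 68 60 61
f 70 69 72
f 70 72 71
f 72 69 73
f 72 73 71
f 73 69 74
f 73 74 71
f 74 69 75
f 74 75 71
f 75 69 76
f 75 76 71
f 76 69 77
f 76 77 71
f 77 69 78
f 77 78 71
f 78 69 79
f 78 79 71
f 79 69 80
f 79 80 71
f 80 69 81
f 80 81 71
f 81 69 82
f 81 82 71
f 82 69 70
f 82 70 71



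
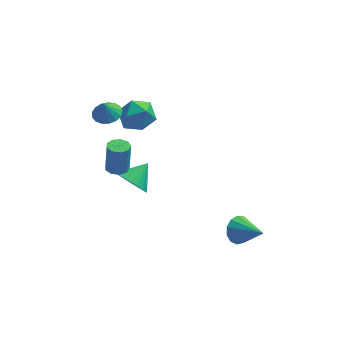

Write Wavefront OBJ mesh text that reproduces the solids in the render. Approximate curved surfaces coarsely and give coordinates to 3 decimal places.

v -2.555 0.935 -2.451
v -2.233 1.411 -3.353
v -1.625 1.865 -1.629
v -2.561 1.647 -3.249
v -2.888 1.775 -3.024
v -3.165 1.775 -2.711
v -3.348 1.647 -2.359
v -3.411 1.41 -2.02
v -3.343 1.102 -1.747
v -3.156 0.768 -1.582
v -2.876 0.459 -1.548
v -2.548 0.223 -1.652
v -2.221 0.095 -1.878
v -1.944 0.096 -2.19
v -1.761 0.223 -2.543
v -1.698 0.46 -2.881
v -1.766 0.768 -3.154
v -1.953 1.102 -3.32
v -3.831 3.398 1.439
v -3.071 3.022 1.492
v -3.989 3.222 2.441
v -2.992 3.413 1.573
v -3.106 3.801 1.624
v -3.385 4.096 1.631
v -3.767 4.231 1.595
v -4.164 4.176 1.523
v -4.484 3.942 1.432
v -4.655 3.584 1.342
v -4.637 3.183 1.274
v -4.434 2.832 1.244
v -4.094 2.61 1.259
v -3.693 2.569 1.315
v -3.324 2.718 1.399
v 3.226 -1.824 -3.963
v 3.492 -2.193 -4.74
v 4.454 -2.976 -2.997
v 3.798 -1.797 -4.657
v 3.923 -1.41 -4.354
v 3.826 -1.155 -3.927
v 3.539 -1.112 -3.511
v 3.153 -1.295 -3.238
v 2.79 -1.647 -3.196
v 2.565 -2.055 -3.397
v 2.551 -2.39 -3.777
v 2.75 -2.545 -4.217
v 3.101 -2.472 -4.575
v -2.74 4.48 -0.197
v -1.624 4.723 0.038
v -2.776 3.257 1.242
v -1.66 3.5 1.477
v -2.485 4.304 1.666
v -2.462 5.06 0.777
v -1.938 2.92 0.503
v -1.915 3.676 -0.386
v -1.127 3.76 0.471
v -1.466 4.615 1.19
v -2.934 3.365 0.09
v -3.273 4.22 0.809
v -3.277 0.043 -0.147
v -2.765 -0.373 -0.13
v -2.651 -0.16 1.644
v -3.163 0.257 1.627
v -2.618 0.05 -0.19
v -2.504 0.263 1.584
v -2.78 0.469 -0.23
v -2.666 0.683 1.544
v -3.174 0.69 -0.231
v -3.06 0.903 1.542
v -3.616 0.608 -0.193
v -3.502 0.821 1.581
v -3.9 0.262 -0.133
v -3.786 0.475 1.641
v -3.892 -0.187 -0.08
v -3.778 0.027 1.694
v -3.596 -0.527 -0.058
v -3.482 -0.314 1.716
v -3.151 -0.601 -0.077
v -3.037 -0.388 1.696
f 2 1 4
f 2 4 3
f 4 1 5
f 4 5 3
f 5 1 6
f 5 6 3
f 6 1 7
f 6 7 3
f 7 1 8
f 7 8 3
f 8 1 9
f 8 9 3
f 9 1 10
f 9 10 3
f 10 1 11
f 10 11 3
f 11 1 12
f 11 12 3
f 12 1 13
f 12 13 3
f 13 1 14
f 13 14 3
f 14 1 15
f 14 15 3
f 15 1 16
f 15 16 3
f 16 1 17
f 16 17 3
f 17 1 18
f 17 18 3
f 18 1 2
f 18 2 3
f 20 19 22
f 20 22 21
f 22 19 23
f 22 23 21
f 23 19 24
f 23 24 21
f 24 19 25
f 24 25 21
f 25 19 26
f 25 26 21
f 26 19 27
f 26 27 21
f 27 19 28
f 27 28 21
f 28 19 29
f 28 29 21
f 29 19 30
f 29 30 21
f 30 19 31
f 30 31 21
f 31 19 32
f 31 32 21
f 32 19 33
f 32 33 21
f 33 19 20
f 33 20 21
f 35 34 37
f 35 37 36
f 37 34 38
f 37 38 36
f 38 34 39
f 38 39 36
f 39 34 40
f 39 40 36
f 40 34 41
f 40 41 36
f 41 34 42
f 41 42 36
f 42 34 43
f 42 43 36
f 43 34 44
f 43 44 36
f 44 34 45
f 44 45 36
f 45 34 46
f 45 46 36
f 46 34 35
f 46 35 36
f 47 58 52
f 47 52 48
f 47 48 54
f 47 54 57
f 47 57 58
f 48 52 56
f 52 58 51
f 58 57 49
f 57 54 53
f 54 48 55
f 50 56 51
f 50 51 49
f 50 49 53
f 50 53 55
f 50 55 56
f 51 56 52
f 49 51 58
f 53 49 57
f 55 53 54
f 56 55 48
f 60 59 63
f 60 63 61
f 61 63 64
f 61 64 62
f 63 59 65
f 63 65 64
f 64 65 66
f 64 66 62
f 65 59 67
f 65 67 66
f 66 67 68
f 66 68 62
f 67 59 69
f 67 69 68
f 68 69 70
f 68 70 62
f 69 59 71
f 69 71 70
f 70 71 72
f 70 72 62
f 71 59 73
f 71 73 72
f 72 73 74
f 72 74 62
f 73 59 75
f 73 75 74
f 74 75 76
f 74 76 62
f 75 59 77
f 75 77 76
f 76 77 78
f 76 78 62
f 77 59 60
f 77 60 78
f 78 60 61
f 78 61 62



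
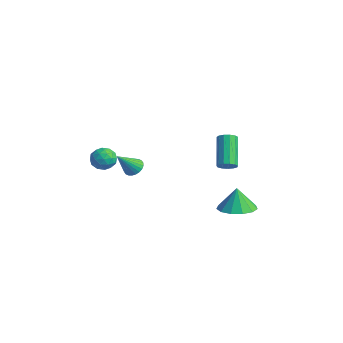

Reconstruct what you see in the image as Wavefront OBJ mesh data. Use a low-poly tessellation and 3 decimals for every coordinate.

v 2.284 2.409 -0.471
v 2.635 2.838 -0.392
v 1.407 3.58 1.03
v 1.056 3.151 0.951
v 2.432 2.929 -0.615
v 1.204 3.672 0.807
v 2.182 2.856 -0.793
v 0.954 3.598 0.629
v 1.964 2.64 -0.868
v 0.736 3.382 0.554
v 1.848 2.351 -0.817
v 0.62 3.093 0.604
v 1.87 2.08 -0.657
v 0.642 2.823 0.765
v 2.024 1.914 -0.437
v 0.796 2.656 0.985
v 2.26 1.905 -0.228
v 1.032 2.647 1.194
v 2.504 2.056 -0.096
v 1.276 2.798 1.325
v 2.678 2.318 -0.083
v 1.45 3.061 1.338
v 2.727 2.61 -0.193
v 1.499 3.352 1.228
v 0.222 -2.027 -0.315
v 0.828 -2.013 -0.383
v 0.378 -3.093 0.855
v 0.795 -1.841 -0.222
v 0.675 -1.697 -0.075
v 0.487 -1.604 0.035
v 0.257 -1.575 0.092
v 0.023 -1.615 0.087
v -0.182 -1.717 0.021
v -0.324 -1.867 -0.096
v -0.384 -2.041 -0.247
v -0.352 -2.213 -0.408
v -0.232 -2.357 -0.555
v -0.043 -2.451 -0.665
v 0.187 -2.48 -0.722
v 0.421 -2.44 -0.717
v 0.625 -2.338 -0.651
v 0.768 -2.188 -0.534
v 3.988 1.971 -2.653
v 4.685 2.781 -2.61
v 3.812 2.049 -1.287
v 4.142 3.029 -2.694
v 3.55 2.94 -2.765
v 3.097 2.544 -2.801
v 2.926 1.966 -2.789
v 3.093 1.389 -2.735
v 3.544 0.997 -2.654
v 4.135 0.914 -2.573
v 4.68 1.166 -2.518
v 5.005 1.674 -2.506
v 5.007 2.276 -2.54
v -3.011 -1.481 -1.606
v -2.37 -1.788 -1.265
v -3.73 -2.392 -1.075
v -3.089 -2.699 -0.734
v -3.365 -2 -0.496
v -2.921 -1.437 -0.824
v -3.179 -2.743 -1.516
v -2.735 -2.18 -1.844
v -2.474 -2.568 -1.21
v -2.589 -2.109 -0.579
v -3.511 -2.071 -1.761
v -3.626 -1.612 -1.13
v -2.627 -1.555 -1.482
v -3.473 -2.625 -0.858
v -3.635 -2.214 -0.718
v -3.258 -2.395 -0.517
v -2.951 -1.348 -1.223
v -2.574 -1.529 -1.023
v -3.16 -1.653 -0.57
v -3.526 -2.651 -1.317
v -3.149 -2.832 -1.117
v -2.842 -1.785 -1.823
v -2.465 -1.966 -1.622
v -2.94 -2.527 -1.77
v -2.311 -2.194 -1.249
v -2.734 -2.729 -0.937
v -2.787 -2.755 -1.397
v -2.526 -2.424 -1.59
v -2.379 -1.924 -0.878
v -2.802 -2.459 -0.566
v -2.964 -2.048 -0.426
v -2.703 -1.718 -0.619
v -2.44 -2.382 -0.846
v -3.298 -1.721 -1.774
v -3.721 -2.256 -1.462
v -3.397 -2.462 -1.721
v -3.136 -2.132 -1.914
v -3.366 -1.451 -1.403
v -3.789 -1.986 -1.091
v -3.574 -1.756 -0.75
v -3.313 -1.425 -0.943
v -3.66 -1.798 -1.494
f 2 1 5
f 2 5 3
f 3 5 6
f 3 6 4
f 5 1 7
f 5 7 6
f 6 7 8
f 6 8 4
f 7 1 9
f 7 9 8
f 8 9 10
f 8 10 4
f 9 1 11
f 9 11 10
f 10 11 12
f 10 12 4
f 11 1 13
f 11 13 12
f 12 13 14
f 12 14 4
f 13 1 15
f 13 15 14
f 14 15 16
f 14 16 4
f 15 1 17
f 15 17 16
f 16 17 18
f 16 18 4
f 17 1 19
f 17 19 18
f 18 19 20
f 18 20 4
f 19 1 21
f 19 21 20
f 20 21 22
f 20 22 4
f 21 1 23
f 21 23 22
f 22 23 24
f 22 24 4
f 23 1 2
f 23 2 24
f 24 2 3
f 24 3 4
f 26 25 28
f 26 28 27
f 28 25 29
f 28 29 27
f 29 25 30
f 29 30 27
f 30 25 31
f 30 31 27
f 31 25 32
f 31 32 27
f 32 25 33
f 32 33 27
f 33 25 34
f 33 34 27
f 34 25 35
f 34 35 27
f 35 25 36
f 35 36 27
f 36 25 37
f 36 37 27
f 37 25 38
f 37 38 27
f 38 25 39
f 38 39 27
f 39 25 40
f 39 40 27
f 40 25 41
f 40 41 27
f 41 25 42
f 41 42 27
f 42 25 26
f 42 26 27
f 44 43 46
f 44 46 45
f 46 43 47
f 46 47 45
f 47 43 48
f 47 48 45
f 48 43 49
f 48 49 45
f 49 43 50
f 49 50 45
f 50 43 51
f 50 51 45
f 51 43 52
f 51 52 45
f 52 43 53
f 52 53 45
f 53 43 54
f 53 54 45
f 54 43 55
f 54 55 45
f 55 43 44
f 55 44 45
f 56 93 72
f 93 67 96
f 72 96 61
f 93 96 72
f 56 72 68
f 72 61 73
f 68 73 57
f 72 73 68
f 56 68 77
f 68 57 78
f 77 78 63
f 68 78 77
f 56 77 89
f 77 63 92
f 89 92 66
f 77 92 89
f 56 89 93
f 89 66 97
f 93 97 67
f 89 97 93
f 57 73 84
f 73 61 87
f 84 87 65
f 73 87 84
f 61 96 74
f 96 67 95
f 74 95 60
f 96 95 74
f 67 97 94
f 97 66 90
f 94 90 58
f 97 90 94
f 66 92 91
f 92 63 79
f 91 79 62
f 92 79 91
f 63 78 83
f 78 57 80
f 83 80 64
f 78 80 83
f 59 85 71
f 85 65 86
f 71 86 60
f 85 86 71
f 59 71 69
f 71 60 70
f 69 70 58
f 71 70 69
f 59 69 76
f 69 58 75
f 76 75 62
f 69 75 76
f 59 76 81
f 76 62 82
f 81 82 64
f 76 82 81
f 59 81 85
f 81 64 88
f 85 88 65
f 81 88 85
f 60 86 74
f 86 65 87
f 74 87 61
f 86 87 74
f 58 70 94
f 70 60 95
f 94 95 67
f 70 95 94
f 62 75 91
f 75 58 90
f 91 90 66
f 75 90 91
f 64 82 83
f 82 62 79
f 83 79 63
f 82 79 83
f 65 88 84
f 88 64 80
f 84 80 57
f 88 80 84



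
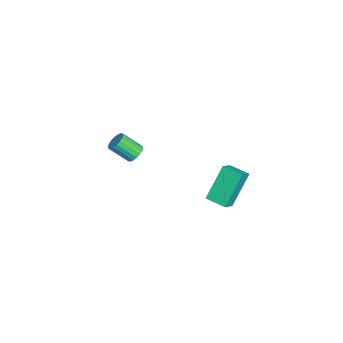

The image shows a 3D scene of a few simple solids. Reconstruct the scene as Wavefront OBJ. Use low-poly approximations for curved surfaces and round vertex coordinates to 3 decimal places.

v 2.629 2.601 -0.74
v 1.711 3.387 0.791
v 3.171 3.479 -0.866
v 2.254 4.265 0.665
v 3.326 2.255 -0.145
v 2.409 3.041 1.386
v 3.869 3.133 -0.271
v 2.951 3.919 1.26
v -3.388 -1.103 -3.019
v -2.917 -1.341 -3.206
v -3.061 -2.316 -2.328
v -3.532 -2.077 -2.141
v -2.835 -1.19 -3.026
v -2.979 -2.165 -2.147
v -2.863 -1.022 -2.844
v -3.006 -1.997 -1.965
v -2.994 -0.87 -2.696
v -3.138 -1.845 -1.818
v -3.204 -0.764 -2.613
v -3.347 -1.739 -1.735
v -3.45 -0.725 -2.61
v -3.593 -1.7 -1.732
v -3.684 -0.761 -2.688
v -3.827 -1.736 -1.81
v -3.859 -0.864 -2.832
v -4.003 -1.839 -1.954
v -3.941 -1.015 -3.013
v -4.085 -1.99 -2.134
v -3.914 -1.183 -3.195
v -4.057 -2.158 -2.316
v -3.782 -1.335 -3.342
v -3.926 -2.31 -2.464
v -3.573 -1.441 -3.425
v -3.716 -2.416 -2.547
v -3.327 -1.48 -3.428
v -3.47 -2.455 -2.55
v -3.093 -1.444 -3.35
v -3.236 -2.419 -2.472
f 2 4 1
f 5 2 1
f 1 4 3
f 3 5 1
f 2 8 4
f 6 2 5
f 6 8 2
f 4 8 3
f 7 5 3
f 3 8 7
f 7 6 5
f 8 6 7
f 10 9 13
f 10 13 11
f 11 13 14
f 11 14 12
f 13 9 15
f 13 15 14
f 14 15 16
f 14 16 12
f 15 9 17
f 15 17 16
f 16 17 18
f 16 18 12
f 17 9 19
f 17 19 18
f 18 19 20
f 18 20 12
f 19 9 21
f 19 21 20
f 20 21 22
f 20 22 12
f 21 9 23
f 21 23 22
f 22 23 24
f 22 24 12
f 23 9 25
f 23 25 24
f 24 25 26
f 24 26 12
f 25 9 27
f 25 27 26
f 26 27 28
f 26 28 12
f 27 9 29
f 27 29 28
f 28 29 30
f 28 30 12
f 29 9 31
f 29 31 30
f 30 31 32
f 30 32 12
f 31 9 33
f 31 33 32
f 32 33 34
f 32 34 12
f 33 9 35
f 33 35 34
f 34 35 36
f 34 36 12
f 35 9 37
f 35 37 36
f 36 37 38
f 36 38 12
f 37 9 10
f 37 10 38
f 38 10 11
f 38 11 12



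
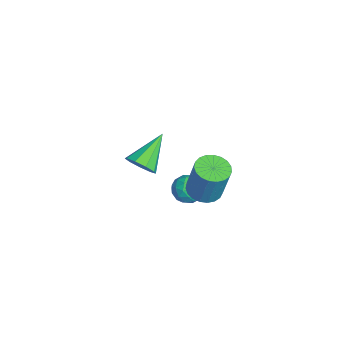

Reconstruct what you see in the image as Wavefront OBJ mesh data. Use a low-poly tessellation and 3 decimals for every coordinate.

v 1.827 3.254 1.779
v 2.447 2.738 1.85
v 1.013 2.342 2.25
v 1.633 1.826 2.321
v 1.588 2.474 2.804
v 2.091 3.038 2.513
v 1.369 2.042 1.587
v 1.872 2.606 1.296
v 2.164 1.989 1.731
v 2.299 2.256 2.484
v 1.161 2.824 1.616
v 1.296 3.091 2.369
v 2.208 3.076 1.773
v 1.252 2.004 2.327
v 1.226 2.385 2.611
v 1.59 2.081 2.652
v 1.999 3.253 2.163
v 2.364 2.949 2.205
v 1.859 2.794 2.765
v 1.096 2.131 1.895
v 1.461 1.827 1.937
v 1.87 2.999 1.448
v 2.234 2.695 1.489
v 1.601 2.286 1.335
v 2.406 2.333 1.745
v 1.928 1.796 2.022
v 1.773 1.924 1.591
v 2.068 2.255 1.42
v 2.486 2.49 2.187
v 2.008 1.953 2.464
v 1.982 2.334 2.748
v 2.277 2.666 2.577
v 2.32 2.049 2.118
v 1.452 3.127 1.636
v 0.974 2.59 1.913
v 1.183 2.414 1.523
v 1.478 2.746 1.352
v 1.532 3.284 2.078
v 1.054 2.747 2.355
v 1.392 2.825 2.68
v 1.687 3.156 2.509
v 1.14 3.031 1.982
v 2.561 3.168 2.791
v 3.378 3.217 2.603
v 3.796 3.54 4.501
v 2.979 3.492 4.689
v 3.276 3.549 2.569
v 3.694 3.872 4.467
v 3.05 3.815 2.573
v 3.468 4.139 4.471
v 2.74 3.97 2.615
v 3.158 4.293 4.513
v 2.399 3.986 2.688
v 2.817 4.309 4.585
v 2.085 3.86 2.778
v 2.503 4.184 4.676
v 1.854 3.615 2.871
v 2.272 3.939 4.768
v 1.746 3.293 2.949
v 2.164 3.617 4.847
v 1.778 2.949 3.001
v 2.196 3.273 4.899
v 1.945 2.643 3.016
v 2.363 2.966 4.914
v 2.219 2.428 2.993
v 2.637 2.751 4.89
v 2.553 2.341 2.934
v 2.971 2.664 4.832
v 2.887 2.396 2.851
v 3.305 2.72 4.749
v 3.165 2.586 2.757
v 3.583 2.909 4.655
v 3.339 2.876 2.67
v 3.757 3.199 4.567
v -2.556 0.757 -0.181
v -1.94 1.352 -0.104
v -3.844 1.943 0.961
v -2.265 1.46 -0.582
v -2.726 1.239 -0.873
v -3.108 0.793 -0.84
v -3.231 0.33 -0.499
v -3.039 0.067 -0.009
v -2.62 0.127 0.4
v -2.172 0.482 0.538
v -1.903 0.966 0.338
f 1 38 17
f 38 12 41
f 17 41 6
f 38 41 17
f 1 17 13
f 17 6 18
f 13 18 2
f 17 18 13
f 1 13 22
f 13 2 23
f 22 23 8
f 13 23 22
f 1 22 34
f 22 8 37
f 34 37 11
f 22 37 34
f 1 34 38
f 34 11 42
f 38 42 12
f 34 42 38
f 2 18 29
f 18 6 32
f 29 32 10
f 18 32 29
f 6 41 19
f 41 12 40
f 19 40 5
f 41 40 19
f 12 42 39
f 42 11 35
f 39 35 3
f 42 35 39
f 11 37 36
f 37 8 24
f 36 24 7
f 37 24 36
f 8 23 28
f 23 2 25
f 28 25 9
f 23 25 28
f 4 30 16
f 30 10 31
f 16 31 5
f 30 31 16
f 4 16 14
f 16 5 15
f 14 15 3
f 16 15 14
f 4 14 21
f 14 3 20
f 21 20 7
f 14 20 21
f 4 21 26
f 21 7 27
f 26 27 9
f 21 27 26
f 4 26 30
f 26 9 33
f 30 33 10
f 26 33 30
f 5 31 19
f 31 10 32
f 19 32 6
f 31 32 19
f 3 15 39
f 15 5 40
f 39 40 12
f 15 40 39
f 7 20 36
f 20 3 35
f 36 35 11
f 20 35 36
f 9 27 28
f 27 7 24
f 28 24 8
f 27 24 28
f 10 33 29
f 33 9 25
f 29 25 2
f 33 25 29
f 44 43 47
f 44 47 45
f 45 47 48
f 45 48 46
f 47 43 49
f 47 49 48
f 48 49 50
f 48 50 46
f 49 43 51
f 49 51 50
f 50 51 52
f 50 52 46
f 51 43 53
f 51 53 52
f 52 53 54
f 52 54 46
f 53 43 55
f 53 55 54
f 54 55 56
f 54 56 46
f 55 43 57
f 55 57 56
f 56 57 58
f 56 58 46
f 57 43 59
f 57 59 58
f 58 59 60
f 58 60 46
f 59 43 61
f 59 61 60
f 60 61 62
f 60 62 46
f 61 43 63
f 61 63 62
f 62 63 64
f 62 64 46
f 63 43 65
f 63 65 64
f 64 65 66
f 64 66 46
f 65 43 67
f 65 67 66
f 66 67 68
f 66 68 46
f 67 43 69
f 67 69 68
f 68 69 70
f 68 70 46
f 69 43 71
f 69 71 70
f 70 71 72
f 70 72 46
f 71 43 73
f 71 73 72
f 72 73 74
f 72 74 46
f 73 43 44
f 73 44 74
f 74 44 45
f 74 45 46
f 76 75 78
f 76 78 77
f 78 75 79
f 78 79 77
f 79 75 80
f 79 80 77
f 80 75 81
f 80 81 77
f 81 75 82
f 81 82 77
f 82 75 83
f 82 83 77
f 83 75 84
f 83 84 77
f 84 75 85
f 84 85 77
f 85 75 76
f 85 76 77



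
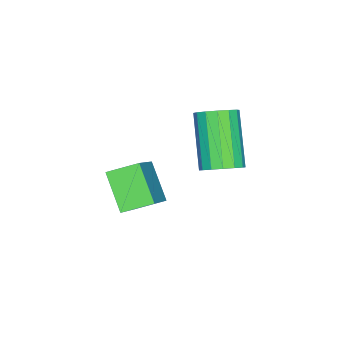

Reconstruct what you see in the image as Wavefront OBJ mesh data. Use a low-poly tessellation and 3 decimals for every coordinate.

v 1.324 0.144 2.581
v 2.722 0.504 3.832
v 1.909 0.858 1.722
v 3.306 1.218 2.973
v 1.774 -0.578 2.287
v 3.171 -0.218 3.538
v 2.358 0.136 1.428
v 3.756 0.496 2.679
v 0.966 2.001 2.735
v 1.451 1.914 3.078
v 0.418 1.252 4.368
v -0.066 1.339 4.025
v 1.354 2.201 3.148
v 0.321 1.539 4.437
v 1.153 2.434 3.107
v 0.12 1.772 4.396
v 0.902 2.551 2.966
v -0.131 1.889 4.256
v 0.668 2.521 2.763
v -0.365 1.859 4.053
v 0.515 2.352 2.553
v -0.518 1.689 3.843
v 0.482 2.088 2.392
v -0.551 1.426 3.682
v 0.579 1.801 2.323
v -0.454 1.139 3.612
v 0.78 1.568 2.364
v -0.253 0.906 3.653
v 1.031 1.451 2.504
v -0.002 0.789 3.794
v 1.265 1.481 2.707
v 0.232 0.819 3.997
v 1.418 1.651 2.917
v 0.385 0.988 4.207
f 2 4 1
f 5 2 1
f 1 4 3
f 3 5 1
f 2 8 4
f 6 2 5
f 6 8 2
f 4 8 3
f 7 5 3
f 3 8 7
f 7 6 5
f 8 6 7
f 10 9 13
f 10 13 11
f 11 13 14
f 11 14 12
f 13 9 15
f 13 15 14
f 14 15 16
f 14 16 12
f 15 9 17
f 15 17 16
f 16 17 18
f 16 18 12
f 17 9 19
f 17 19 18
f 18 19 20
f 18 20 12
f 19 9 21
f 19 21 20
f 20 21 22
f 20 22 12
f 21 9 23
f 21 23 22
f 22 23 24
f 22 24 12
f 23 9 25
f 23 25 24
f 24 25 26
f 24 26 12
f 25 9 27
f 25 27 26
f 26 27 28
f 26 28 12
f 27 9 29
f 27 29 28
f 28 29 30
f 28 30 12
f 29 9 31
f 29 31 30
f 30 31 32
f 30 32 12
f 31 9 33
f 31 33 32
f 32 33 34
f 32 34 12
f 33 9 10
f 33 10 34
f 34 10 11
f 34 11 12



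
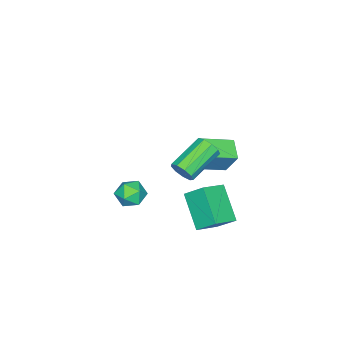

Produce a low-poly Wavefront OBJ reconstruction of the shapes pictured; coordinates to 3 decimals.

v 3.724 2.053 2.749
v 3.995 2.376 3.23
v 2.308 2.691 3.972
v 2.036 2.367 3.491
v 3.901 2.648 2.9
v 2.214 2.963 3.642
v 3.724 2.642 2.5
v 2.037 2.957 3.242
v 3.547 2.36 2.216
v 1.859 2.675 2.958
v 3.452 1.934 2.182
v 1.765 2.249 2.924
v 3.485 1.563 2.413
v 1.797 1.878 3.155
v 3.629 1.422 2.801
v 1.941 1.737 3.543
v 3.817 1.575 3.165
v 2.13 1.89 3.907
v 3.962 1.952 3.334
v 2.275 2.267 4.076
v -0.57 -0.429 0.056
v -0.482 0.265 1.315
v -1.867 0.687 -0.469
v -1.779 1.381 0.789
v 0.219 0.279 -0.389
v 0.307 0.973 0.869
v -1.078 1.395 -0.915
v -0.99 2.089 0.344
v 0.926 -2.169 -1.947
v 1.59 -1.655 -1.974
v 1.39 -2.825 -3.046
v 2.054 -2.311 -3.073
v 1.98 -2.869 -2.448
v 1.693 -2.464 -1.769
v 1.287 -2.016 -3.251
v 1 -1.611 -2.572
v 1.813 -1.56 -2.78
v 2.242 -2.087 -2.284
v 0.738 -2.393 -2.736
v 1.167 -2.92 -2.24
v -0.37 0.688 -2.29
v 0.882 0.34 -1.743
v -0.478 1.656 -1.429
v 0.775 1.309 -0.883
v 0.565 1.971 -3.617
v 1.818 1.624 -3.071
v 0.458 2.94 -2.757
v 1.71 2.592 -2.21
f 2 1 5
f 2 5 3
f 3 5 6
f 3 6 4
f 5 1 7
f 5 7 6
f 6 7 8
f 6 8 4
f 7 1 9
f 7 9 8
f 8 9 10
f 8 10 4
f 9 1 11
f 9 11 10
f 10 11 12
f 10 12 4
f 11 1 13
f 11 13 12
f 12 13 14
f 12 14 4
f 13 1 15
f 13 15 14
f 14 15 16
f 14 16 4
f 15 1 17
f 15 17 16
f 16 17 18
f 16 18 4
f 17 1 19
f 17 19 18
f 18 19 20
f 18 20 4
f 19 1 2
f 19 2 20
f 20 2 3
f 20 3 4
f 22 24 21
f 25 22 21
f 21 24 23
f 23 25 21
f 22 28 24
f 26 22 25
f 26 28 22
f 24 28 23
f 27 25 23
f 23 28 27
f 27 26 25
f 28 26 27
f 29 40 34
f 29 34 30
f 29 30 36
f 29 36 39
f 29 39 40
f 30 34 38
f 34 40 33
f 40 39 31
f 39 36 35
f 36 30 37
f 32 38 33
f 32 33 31
f 32 31 35
f 32 35 37
f 32 37 38
f 33 38 34
f 31 33 40
f 35 31 39
f 37 35 36
f 38 37 30
f 42 44 41
f 45 42 41
f 41 44 43
f 43 45 41
f 42 48 44
f 46 42 45
f 46 48 42
f 44 48 43
f 47 45 43
f 43 48 47
f 47 46 45
f 48 46 47



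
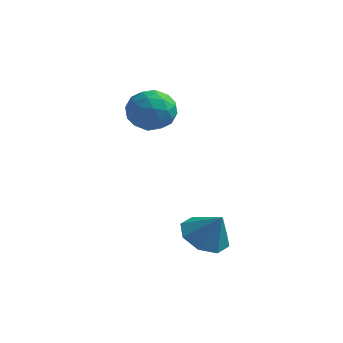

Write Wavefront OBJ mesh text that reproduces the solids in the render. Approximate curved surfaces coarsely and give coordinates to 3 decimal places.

v 3.439 -1.266 -2.224
v 4.118 -1.037 -2.643
v 4.041 -1.354 -1.296
v 3.807 -0.542 -2.394
v 3.28 -0.471 -2.046
v 2.847 -0.866 -1.803
v 2.76 -1.496 -1.806
v 3.071 -1.991 -2.055
v 3.598 -2.061 -2.402
v 4.032 -1.666 -2.646
v -0.021 1.078 1.317
v 0.417 1.407 1.956
v 0.943 0.133 1.144
v 1.381 0.462 1.783
v 0.653 0.067 1.931
v 0.057 0.651 2.038
v 1.303 0.889 1.062
v 0.707 1.473 1.169
v 1.235 1.29 1.798
v 0.833 0.782 2.335
v 0.527 0.758 0.765
v 0.125 0.25 1.302
v 0.113 1.325 1.652
v 1.247 0.215 1.448
v 0.819 -0.018 1.535
v 1.076 0.176 1.911
v -0.098 0.881 1.7
v 0.159 1.075 2.075
v 0.298 0.287 2.061
v 1.201 0.465 1.025
v 1.458 0.659 1.4
v 0.284 1.364 1.189
v 0.541 1.558 1.565
v 1.062 1.253 1.039
v 0.851 1.45 1.934
v 1.418 0.895 1.833
v 1.372 1.146 1.409
v 1.022 1.489 1.472
v 0.615 1.152 2.25
v 1.182 0.596 2.148
v 0.754 0.364 2.235
v 0.404 0.707 2.298
v 1.096 1.083 2.157
v 0.178 0.944 0.952
v 0.745 0.388 0.85
v 0.956 0.833 0.802
v 0.606 1.176 0.865
v -0.058 0.645 1.267
v 0.509 0.09 1.166
v 0.338 0.051 1.628
v -0.012 0.394 1.691
v 0.264 0.457 0.943
f 2 1 4
f 2 4 3
f 4 1 5
f 4 5 3
f 5 1 6
f 5 6 3
f 6 1 7
f 6 7 3
f 7 1 8
f 7 8 3
f 8 1 9
f 8 9 3
f 9 1 10
f 9 10 3
f 10 1 2
f 10 2 3
f 11 48 27
f 48 22 51
f 27 51 16
f 48 51 27
f 11 27 23
f 27 16 28
f 23 28 12
f 27 28 23
f 11 23 32
f 23 12 33
f 32 33 18
f 23 33 32
f 11 32 44
f 32 18 47
f 44 47 21
f 32 47 44
f 11 44 48
f 44 21 52
f 48 52 22
f 44 52 48
f 12 28 39
f 28 16 42
f 39 42 20
f 28 42 39
f 16 51 29
f 51 22 50
f 29 50 15
f 51 50 29
f 22 52 49
f 52 21 45
f 49 45 13
f 52 45 49
f 21 47 46
f 47 18 34
f 46 34 17
f 47 34 46
f 18 33 38
f 33 12 35
f 38 35 19
f 33 35 38
f 14 40 26
f 40 20 41
f 26 41 15
f 40 41 26
f 14 26 24
f 26 15 25
f 24 25 13
f 26 25 24
f 14 24 31
f 24 13 30
f 31 30 17
f 24 30 31
f 14 31 36
f 31 17 37
f 36 37 19
f 31 37 36
f 14 36 40
f 36 19 43
f 40 43 20
f 36 43 40
f 15 41 29
f 41 20 42
f 29 42 16
f 41 42 29
f 13 25 49
f 25 15 50
f 49 50 22
f 25 50 49
f 17 30 46
f 30 13 45
f 46 45 21
f 30 45 46
f 19 37 38
f 37 17 34
f 38 34 18
f 37 34 38
f 20 43 39
f 43 19 35
f 39 35 12
f 43 35 39



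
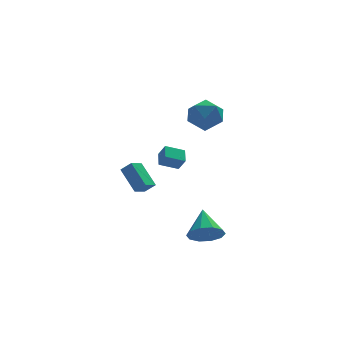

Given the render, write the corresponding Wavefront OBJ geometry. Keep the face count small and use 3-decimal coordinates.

v 0.233 2.078 -0.657
v 0.343 2.927 -0.245
v 1.293 2.141 -1.072
v 1.403 2.99 -0.66
v 0.537 1.69 0.06
v 0.647 2.539 0.472
v 1.597 1.753 -0.355
v 1.707 2.602 0.057
v 2.509 0.861 3.52
v 3.267 0.158 3.875
v 1.333 -0.458 3.425
v 2.091 -1.161 3.78
v 1.692 -0.399 4.456
v 2.419 0.415 4.515
v 2.181 -0.715 2.785
v 2.908 0.099 2.844
v 3.065 -0.816 3.421
v 2.763 -0.621 4.454
v 1.837 0.321 2.846
v 1.535 0.516 3.879
v 1.762 -3.533 -3.23
v 2.124 -2.995 -3.965
v 1.838 -2.107 -2.15
v 1.52 -2.951 -3.981
v 1.009 -3.129 -3.71
v 0.785 -3.461 -3.255
v 0.934 -3.821 -2.792
v 1.4 -4.07 -2.495
v 2.004 -4.114 -2.479
v 2.515 -3.936 -2.75
v 2.739 -3.604 -3.205
v 2.59 -3.245 -3.669
v -1.225 0.687 -1.904
v -1.801 1.851 -0.792
v -0.616 1.287 -2.217
v -1.192 2.451 -1.104
v -0.688 0.429 -1.356
v -1.264 1.593 -0.243
v -0.079 1.029 -1.668
v -0.655 2.193 -0.556
f 2 4 1
f 5 2 1
f 1 4 3
f 3 5 1
f 2 8 4
f 6 2 5
f 6 8 2
f 4 8 3
f 7 5 3
f 3 8 7
f 7 6 5
f 8 6 7
f 9 20 14
f 9 14 10
f 9 10 16
f 9 16 19
f 9 19 20
f 10 14 18
f 14 20 13
f 20 19 11
f 19 16 15
f 16 10 17
f 12 18 13
f 12 13 11
f 12 11 15
f 12 15 17
f 12 17 18
f 13 18 14
f 11 13 20
f 15 11 19
f 17 15 16
f 18 17 10
f 22 21 24
f 22 24 23
f 24 21 25
f 24 25 23
f 25 21 26
f 25 26 23
f 26 21 27
f 26 27 23
f 27 21 28
f 27 28 23
f 28 21 29
f 28 29 23
f 29 21 30
f 29 30 23
f 30 21 31
f 30 31 23
f 31 21 32
f 31 32 23
f 32 21 22
f 32 22 23
f 34 36 33
f 37 34 33
f 33 36 35
f 35 37 33
f 34 40 36
f 38 34 37
f 38 40 34
f 36 40 35
f 39 37 35
f 35 40 39
f 39 38 37
f 40 38 39



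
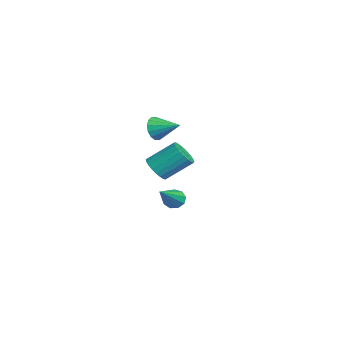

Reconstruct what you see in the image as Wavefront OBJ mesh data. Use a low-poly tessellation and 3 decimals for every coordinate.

v 1.715 -3.373 0.461
v 2.043 -2.994 0.32
v 3.225 -4.227 1.679
v 1.863 -2.897 0.611
v 1.614 -3.023 0.832
v 1.412 -3.312 0.879
v 1.352 -3.63 0.73
v 1.462 -3.827 0.456
v 1.69 -3.812 0.183
v 1.93 -3.591 0.041
v 2.07 -3.268 0.095
v -2.761 -3.502 2.738
v -2.328 -3.588 2.221
v -2.039 -2.518 3.182
v -2.567 -3.358 2.102
v -2.858 -3.168 2.154
v -3.124 -3.067 2.362
v -3.292 -3.083 2.67
v -3.318 -3.211 2.997
v -3.195 -3.417 3.254
v -2.956 -3.646 3.373
v -2.665 -3.837 3.322
v -2.399 -3.938 3.114
v -2.231 -3.922 2.805
v -2.205 -3.794 2.478
v -3.297 -3.414 -0.042
v -2.585 -3.349 -0.19
v -2.491 -2.082 0.814
v -3.203 -2.146 0.962
v -2.699 -3.182 -0.391
v -2.605 -1.915 0.614
v -2.904 -3.05 -0.538
v -2.809 -1.783 0.467
v -3.168 -2.973 -0.61
v -3.074 -1.706 0.395
v -3.453 -2.964 -0.596
v -3.358 -1.696 0.409
v -3.713 -3.022 -0.497
v -3.619 -1.755 0.508
v -3.911 -3.141 -0.329
v -3.816 -1.873 0.676
v -4.014 -3.301 -0.117
v -3.92 -2.033 0.887
v -4.009 -3.478 0.106
v -3.915 -2.211 1.11
v -3.895 -3.645 0.306
v -3.801 -2.378 1.311
v -3.691 -3.777 0.453
v -3.596 -2.51 1.458
v -3.426 -3.854 0.525
v -3.332 -2.587 1.53
v -3.142 -3.864 0.511
v -3.047 -2.596 1.516
v -2.881 -3.805 0.412
v -2.787 -2.538 1.417
v -2.684 -3.687 0.244
v -2.589 -2.419 1.249
v -2.58 -3.527 0.033
v -2.486 -2.259 1.037
f 2 1 4
f 2 4 3
f 4 1 5
f 4 5 3
f 5 1 6
f 5 6 3
f 6 1 7
f 6 7 3
f 7 1 8
f 7 8 3
f 8 1 9
f 8 9 3
f 9 1 10
f 9 10 3
f 10 1 11
f 10 11 3
f 11 1 2
f 11 2 3
f 13 12 15
f 13 15 14
f 15 12 16
f 15 16 14
f 16 12 17
f 16 17 14
f 17 12 18
f 17 18 14
f 18 12 19
f 18 19 14
f 19 12 20
f 19 20 14
f 20 12 21
f 20 21 14
f 21 12 22
f 21 22 14
f 22 12 23
f 22 23 14
f 23 12 24
f 23 24 14
f 24 12 25
f 24 25 14
f 25 12 13
f 25 13 14
f 27 26 30
f 27 30 28
f 28 30 31
f 28 31 29
f 30 26 32
f 30 32 31
f 31 32 33
f 31 33 29
f 32 26 34
f 32 34 33
f 33 34 35
f 33 35 29
f 34 26 36
f 34 36 35
f 35 36 37
f 35 37 29
f 36 26 38
f 36 38 37
f 37 38 39
f 37 39 29
f 38 26 40
f 38 40 39
f 39 40 41
f 39 41 29
f 40 26 42
f 40 42 41
f 41 42 43
f 41 43 29
f 42 26 44
f 42 44 43
f 43 44 45
f 43 45 29
f 44 26 46
f 44 46 45
f 45 46 47
f 45 47 29
f 46 26 48
f 46 48 47
f 47 48 49
f 47 49 29
f 48 26 50
f 48 50 49
f 49 50 51
f 49 51 29
f 50 26 52
f 50 52 51
f 51 52 53
f 51 53 29
f 52 26 54
f 52 54 53
f 53 54 55
f 53 55 29
f 54 26 56
f 54 56 55
f 55 56 57
f 55 57 29
f 56 26 58
f 56 58 57
f 57 58 59
f 57 59 29
f 58 26 27
f 58 27 59
f 59 27 28
f 59 28 29

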